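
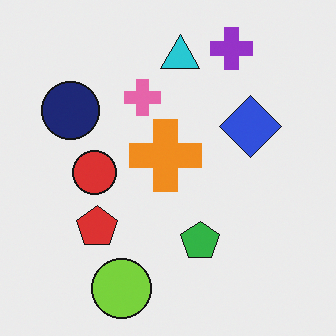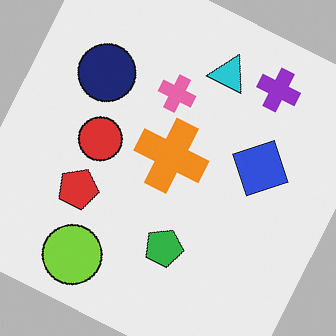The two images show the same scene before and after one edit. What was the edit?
The second image is the first rotated clockwise by a clearly visible amount.

Every shape is tilted by the same angle and the image corners show triangular fill wedges — a whole-image rotation by a non-right angle.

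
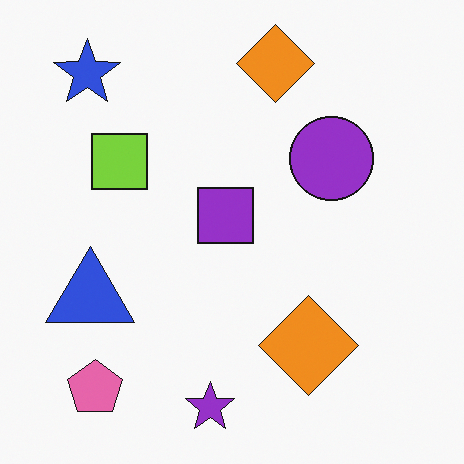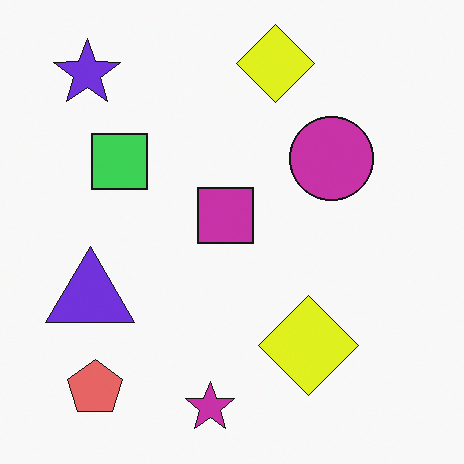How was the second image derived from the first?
It was hue-shifted by a small amount.

Every shape's color has rotated by the same amount around the hue wheel — a uniform hue shift.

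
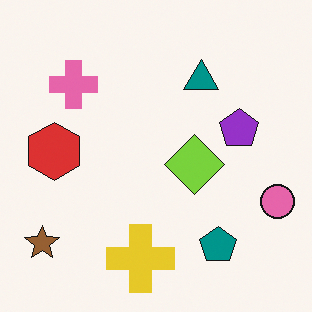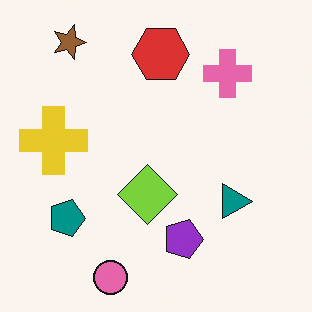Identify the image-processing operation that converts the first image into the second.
The transformation is: rotated 90° clockwise.

The brown star sits in the bottom-left of the first image and the top-left of the second — consistent with a whole-image 90° clockwise rotation.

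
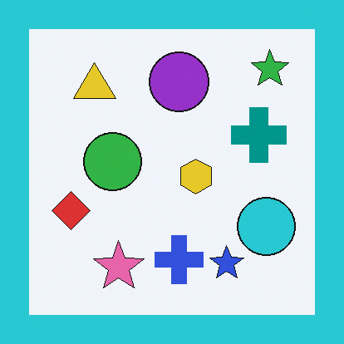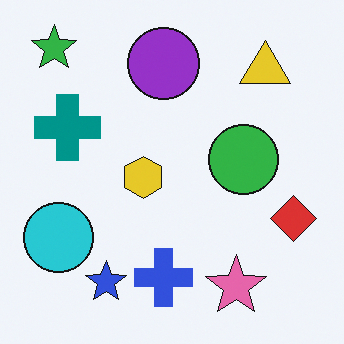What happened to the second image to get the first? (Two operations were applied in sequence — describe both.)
The first image is the second flipped horizontally (left ↔ right), then framed with a cyan border.

The red diamond is in the right of the second image and the left of the first — shapes on opposite sides of the vertical midline have swapped in a mirror flip. A solid cyan frame runs around the edge of the first image, with the content slightly shrunk inside it.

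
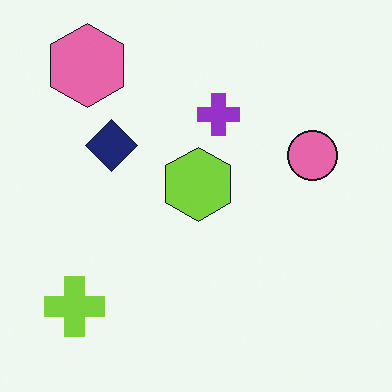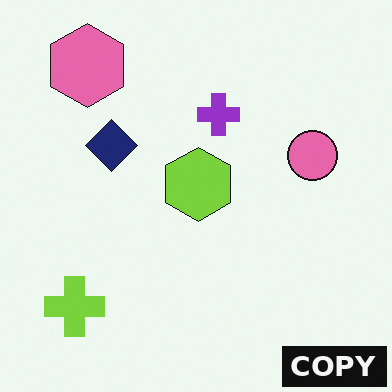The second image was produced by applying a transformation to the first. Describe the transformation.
The image was watermarked with the text "COPY" in the lower-right corner.

A dark label reading "COPY" appears in the lower-right corner.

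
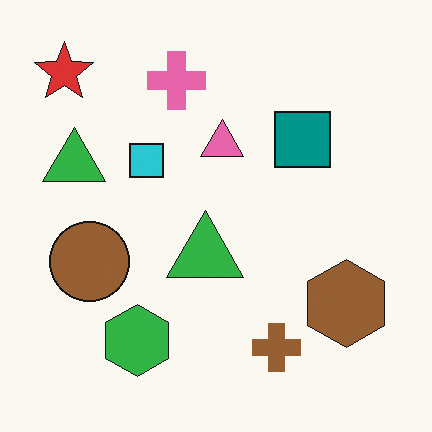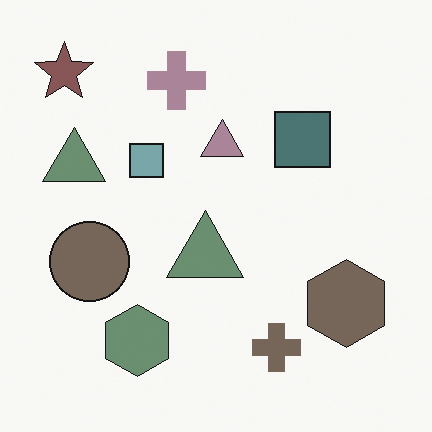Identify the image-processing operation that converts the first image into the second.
Heavily desaturated.

All colors are more muted and greyish — a global saturation change.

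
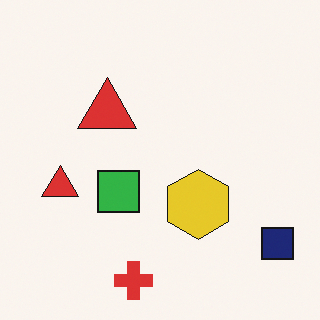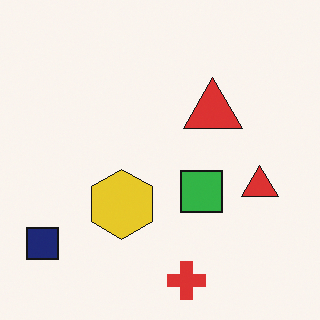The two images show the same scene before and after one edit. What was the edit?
The second image is the first flipped horizontally (left ↔ right).

The navy square is in the bottom-right of the first image and the bottom-left of the second — shapes on opposite sides of the vertical midline have swapped in a mirror flip.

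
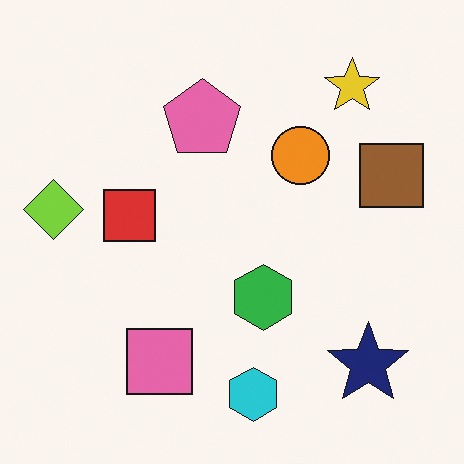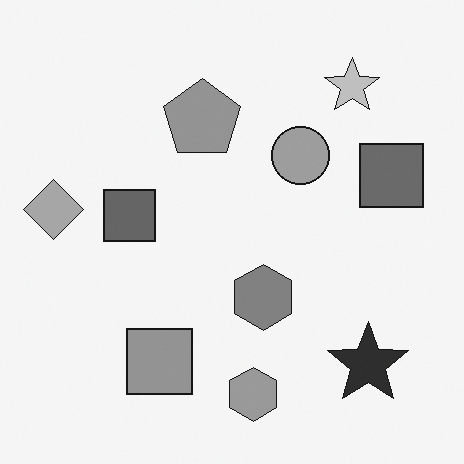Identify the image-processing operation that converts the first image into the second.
This is the original image converted to grayscale.

All color is removed — every shape is now a shade of grey.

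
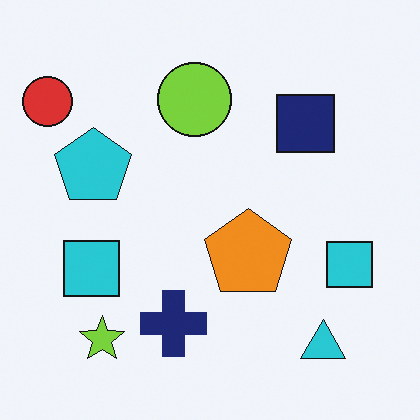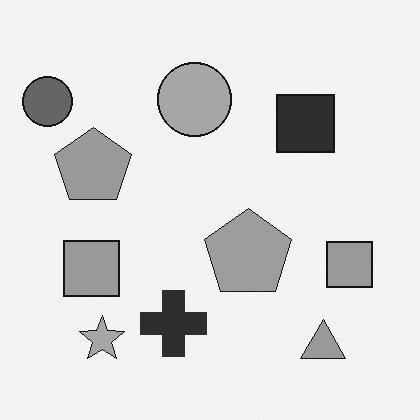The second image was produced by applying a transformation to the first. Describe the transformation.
This is the original image converted to grayscale.

All color is removed — every shape is now a shade of grey.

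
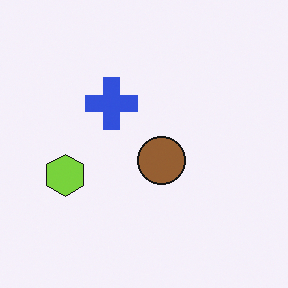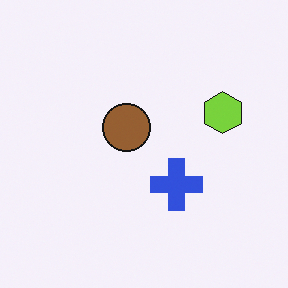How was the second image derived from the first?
This is the original image rotated 180°.

The lime hexagon sits in the left of the first image and the right of the second — consistent with a whole-image 180° rotation.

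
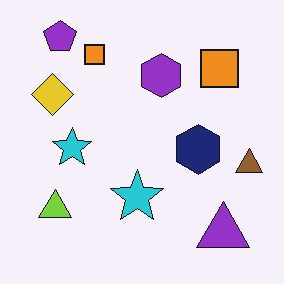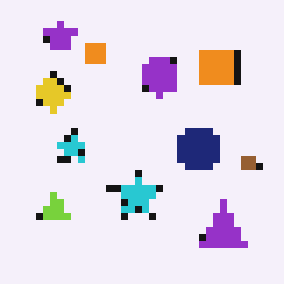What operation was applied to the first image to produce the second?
Pixelated into visible square blocks.

Shapes are reduced to large square blocks; fine edges and outlines are lost — a downscale-then-upscale (mosaic) effect.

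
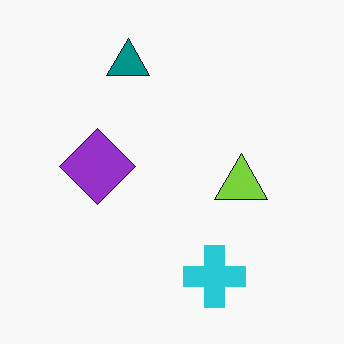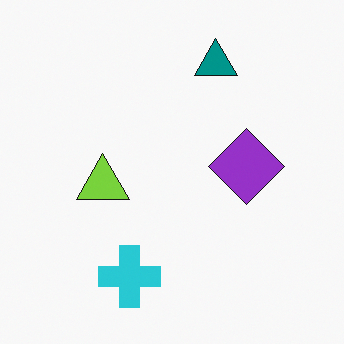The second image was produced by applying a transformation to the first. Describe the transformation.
It was flipped horizontally (left ↔ right).

The purple diamond is in the left of the first image and the right of the second — shapes on opposite sides of the vertical midline have swapped in a mirror flip.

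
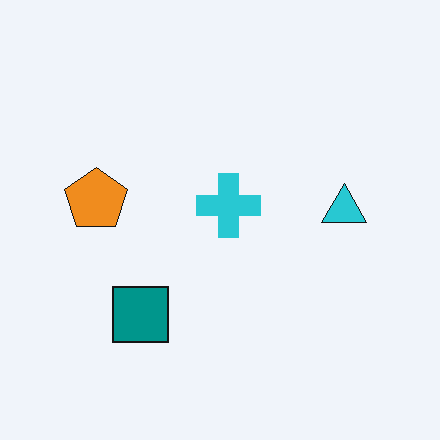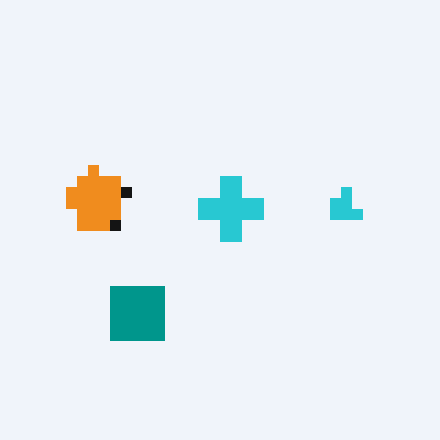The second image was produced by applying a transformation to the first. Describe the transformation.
The transformation is: heavily pixelated into large blocks.

Shapes are reduced to large square blocks; fine edges and outlines are lost — a downscale-then-upscale (mosaic) effect.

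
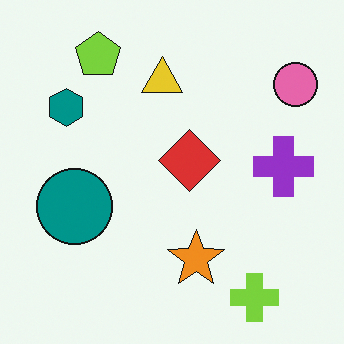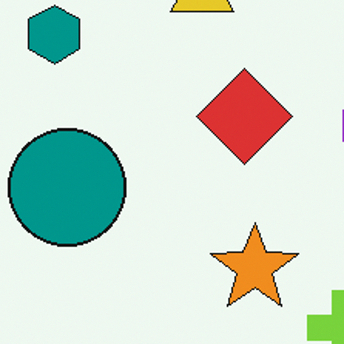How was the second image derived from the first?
It was cropped to a modestly smaller region and rescaled.

The visible shapes are larger and the field of view is narrower; shapes near the original edges may be partly or wholly outside the frame — a crop-and-rescale.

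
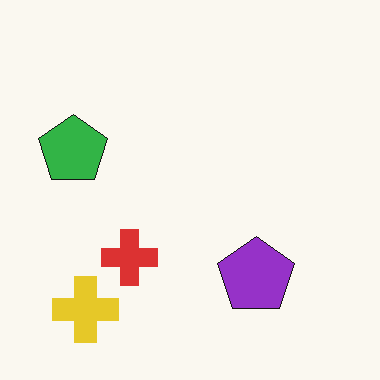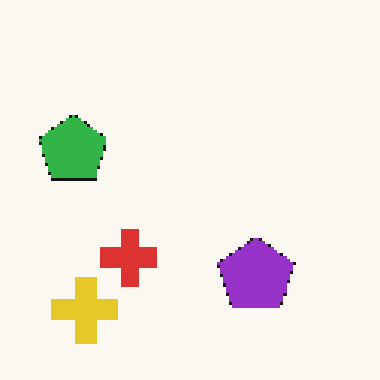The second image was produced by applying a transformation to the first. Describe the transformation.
It was lightly pixelated (a mild mosaic effect).

Shapes are reduced to large square blocks; fine edges and outlines are lost — a downscale-then-upscale (mosaic) effect.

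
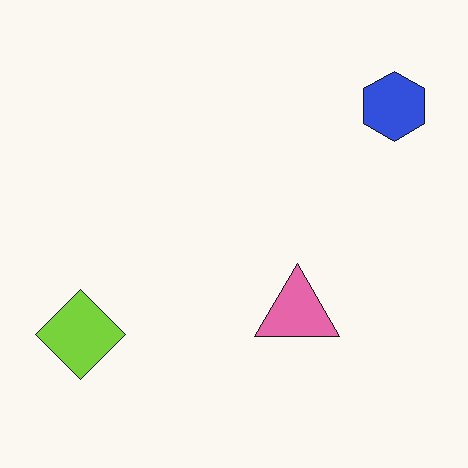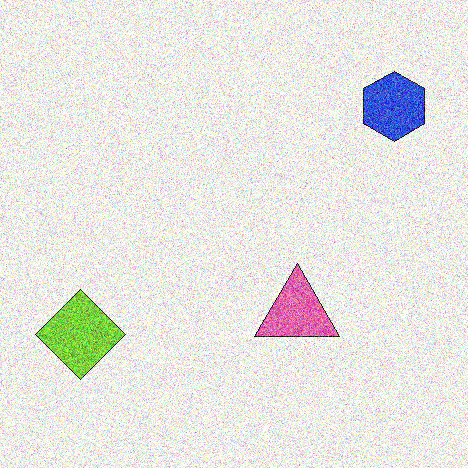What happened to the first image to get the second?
The image was degraded with strong gaussian noise.

Random speckle covers the whole image, including the flat background.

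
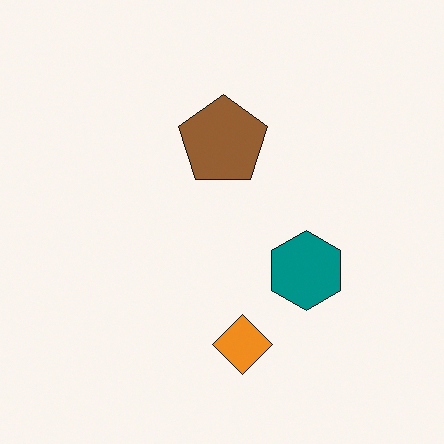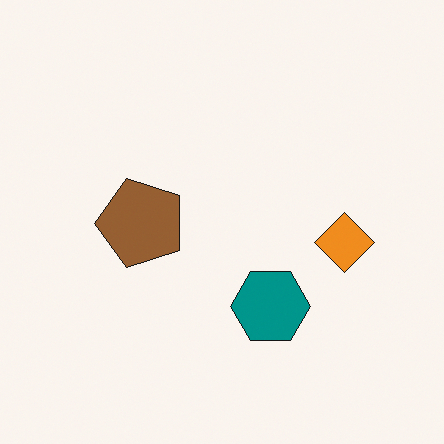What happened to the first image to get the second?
It was transposed (reflected across the top-left ↔ bottom-right diagonal).

Shapes have swapped their row and column positions — what was in the top-right is now in the bottom-left — a diagonal reflection.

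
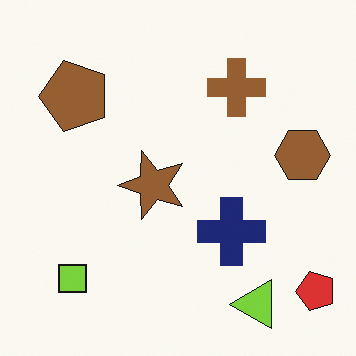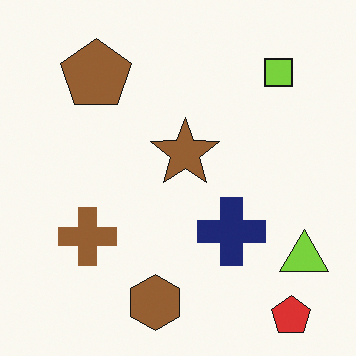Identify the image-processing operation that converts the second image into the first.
Transposed (reflected across the top-left ↔ bottom-right diagonal).

Shapes have swapped their row and column positions — what was in the top-right is now in the bottom-left — a diagonal reflection.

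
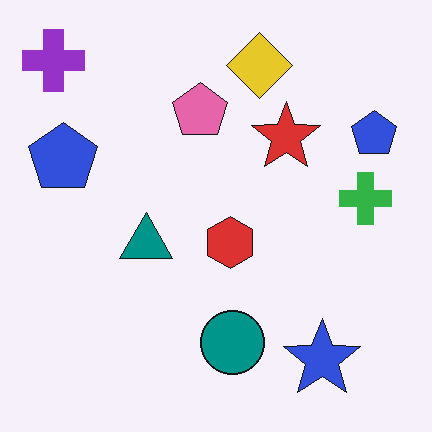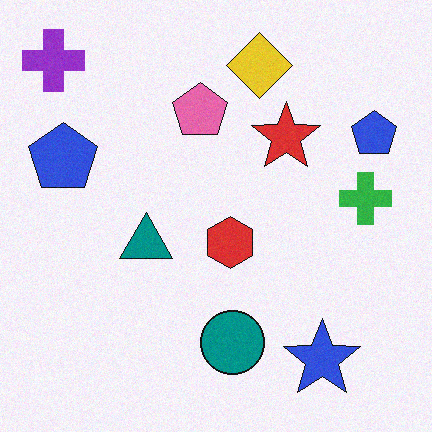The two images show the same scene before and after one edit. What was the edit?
Degraded with subtle gaussian noise.

Random speckle covers the whole image, including the flat background.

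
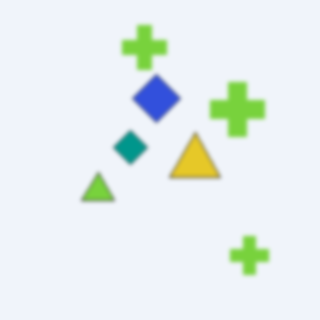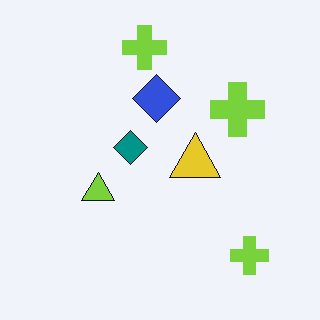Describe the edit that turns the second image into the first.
This is the original image lightly blurred.

Shape edges and outlines are uniformly softened across the whole image.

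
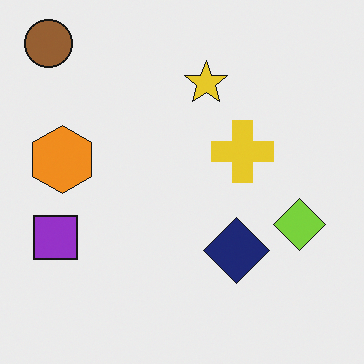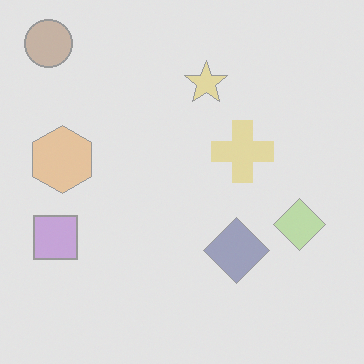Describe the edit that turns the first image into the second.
The transformation is: washed out (contrast reduced).

Tones are pushed toward mid-grey across the whole image — a global contrast change.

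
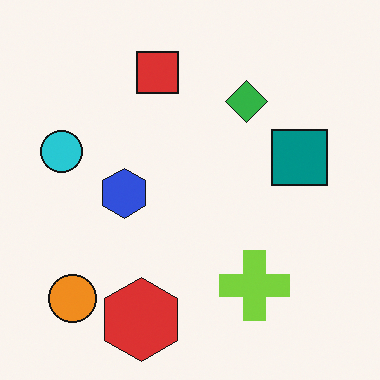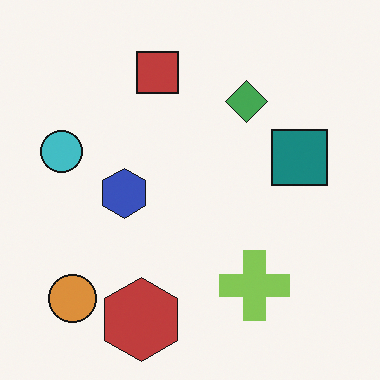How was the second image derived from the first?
The transformation is: slightly desaturated.

All colors are more muted and greyish — a global saturation change.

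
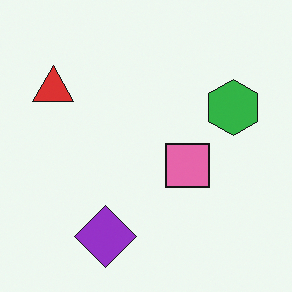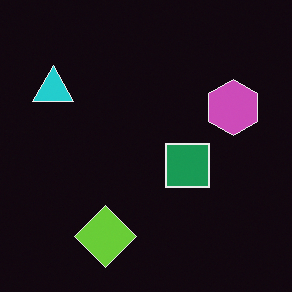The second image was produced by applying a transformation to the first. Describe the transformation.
Color-inverted (negative).

The light background has become dark and every shape's color is its complement — a photographic negative.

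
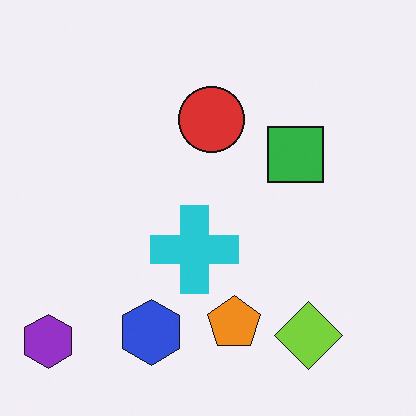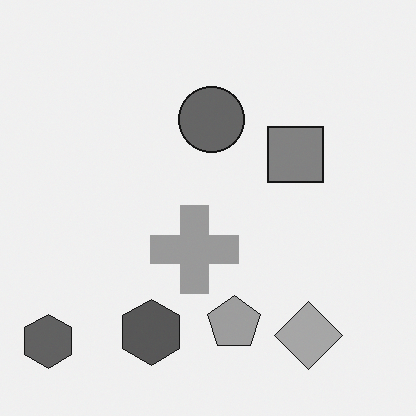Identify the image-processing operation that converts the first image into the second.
Converted to grayscale.

All color is removed — every shape is now a shade of grey.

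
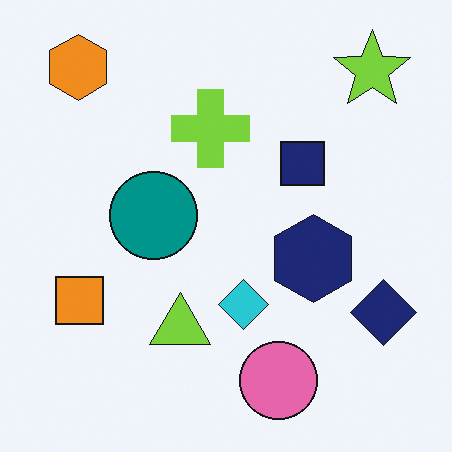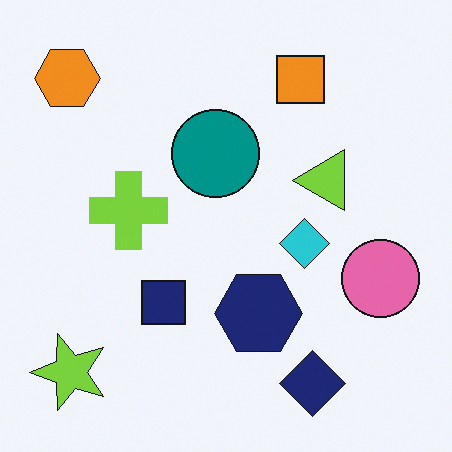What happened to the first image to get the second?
Transposed (reflected across the top-left ↔ bottom-right diagonal).

Shapes have swapped their row and column positions — what was in the top-right is now in the bottom-left — a diagonal reflection.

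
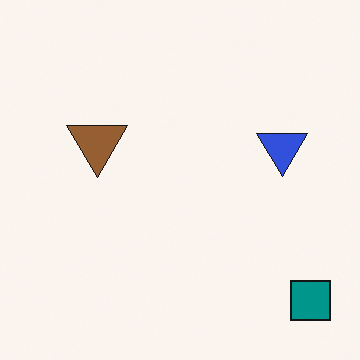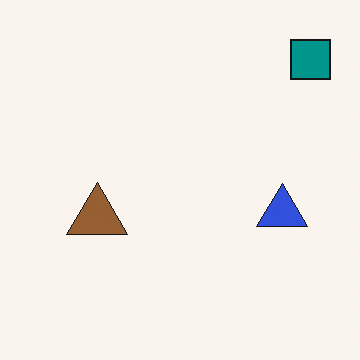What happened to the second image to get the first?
The transformation is: flipped vertically (top ↔ bottom).

The teal square is in the top-right of the second image and the bottom-right of the first — shapes on opposite sides of the horizontal midline have swapped in a mirror flip.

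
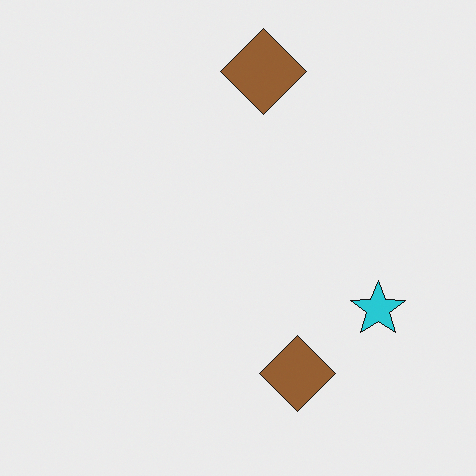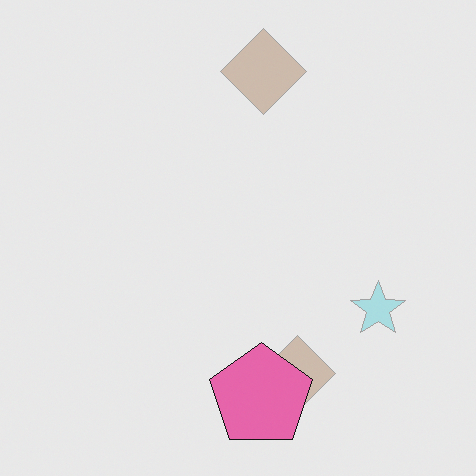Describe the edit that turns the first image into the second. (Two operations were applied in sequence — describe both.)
The transformation is: washed out (contrast reduced), then overlaid with an additional pink pentagon.

Tones are pushed toward mid-grey across the whole image — a global contrast change. A pink pentagon appears in the second image that is absent from the first.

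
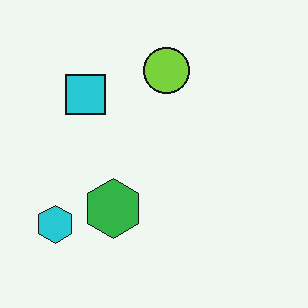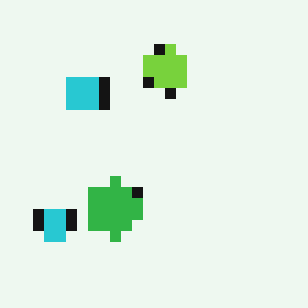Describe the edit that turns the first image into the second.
This is the original image heavily pixelated into large blocks.

Shapes are reduced to large square blocks; fine edges and outlines are lost — a downscale-then-upscale (mosaic) effect.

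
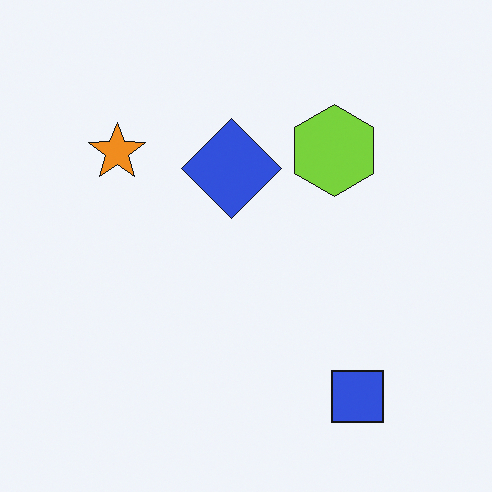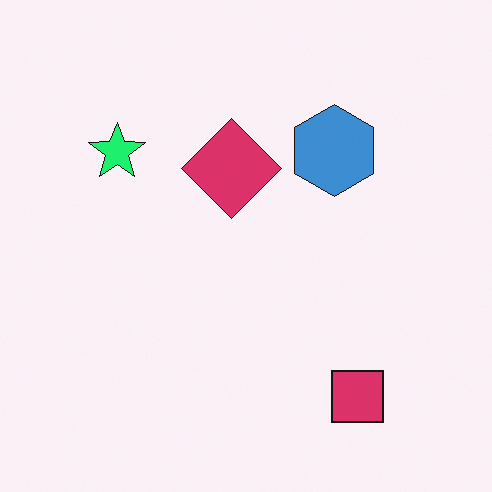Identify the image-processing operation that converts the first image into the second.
This is the original image hue-shifted noticeably.

Every shape's color has rotated by the same amount around the hue wheel — a uniform hue shift.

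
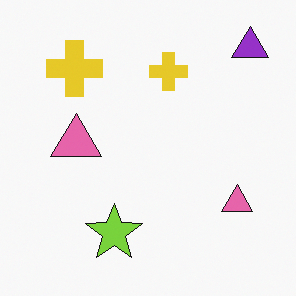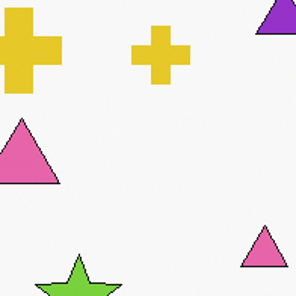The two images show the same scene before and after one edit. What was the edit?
The transformation is: cropped slightly and scaled back up.

The visible shapes are larger and the field of view is narrower; shapes near the original edges may be partly or wholly outside the frame — a crop-and-rescale.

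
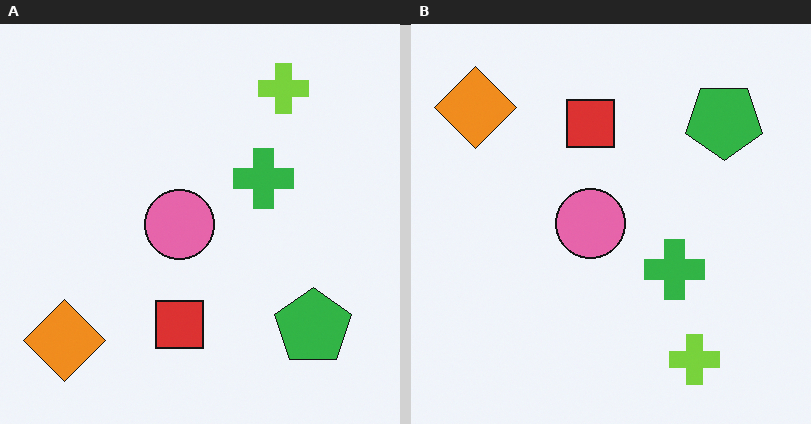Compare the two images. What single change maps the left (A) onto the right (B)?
Flipped vertically (top ↔ bottom).

The lime cross is in the top-right of the left (A) image and the bottom-right of the right (B) — shapes on opposite sides of the horizontal midline have swapped in a mirror flip.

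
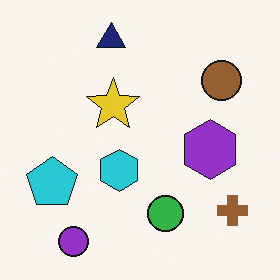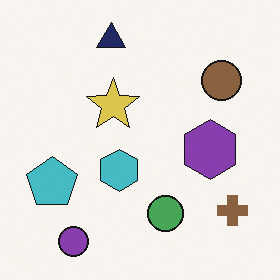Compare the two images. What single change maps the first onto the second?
This is the original image slightly desaturated.

All colors are more muted and greyish — a global saturation change.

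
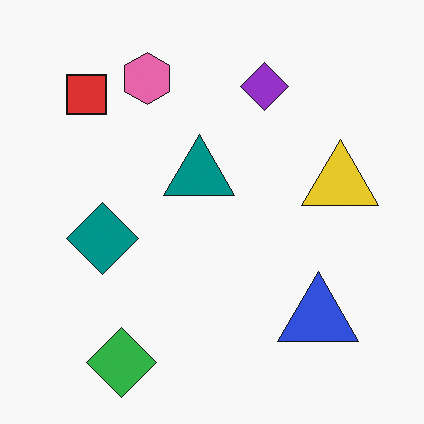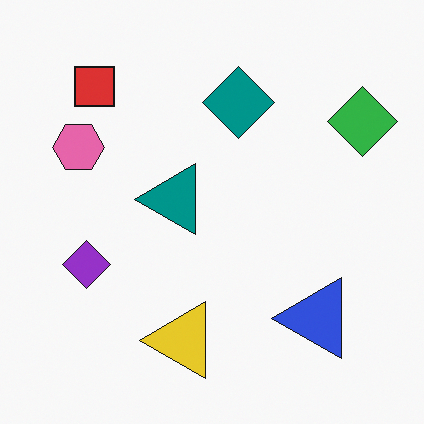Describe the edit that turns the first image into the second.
The image was transposed (reflected across the top-left ↔ bottom-right diagonal).

Shapes have swapped their row and column positions — what was in the top-right is now in the bottom-left — a diagonal reflection.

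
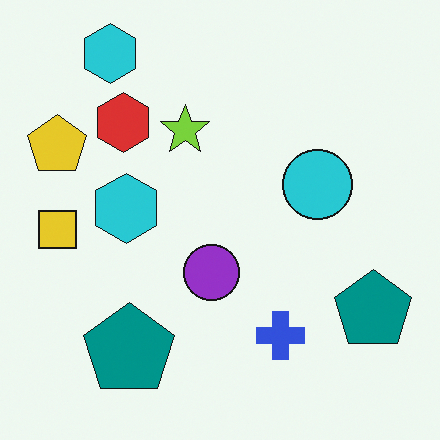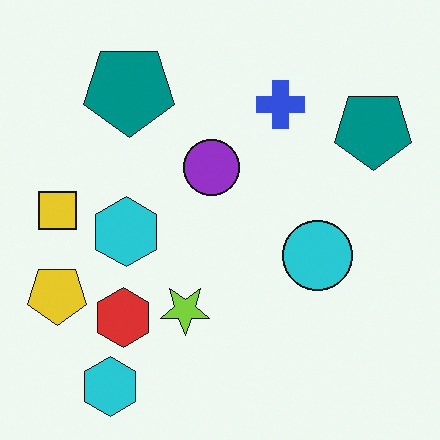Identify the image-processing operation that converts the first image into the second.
Flipped vertically (top ↔ bottom).

The blue cross is in the bottom of the first image and the top of the second — shapes on opposite sides of the horizontal midline have swapped in a mirror flip.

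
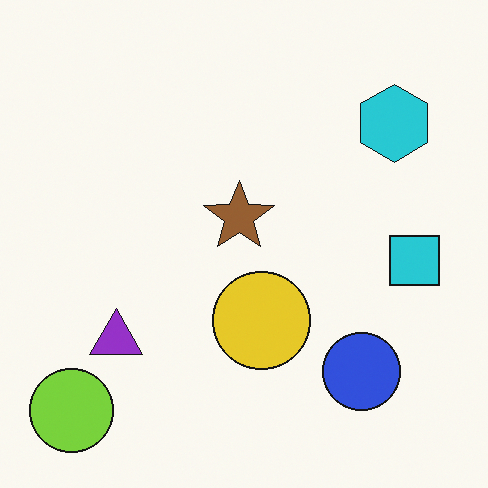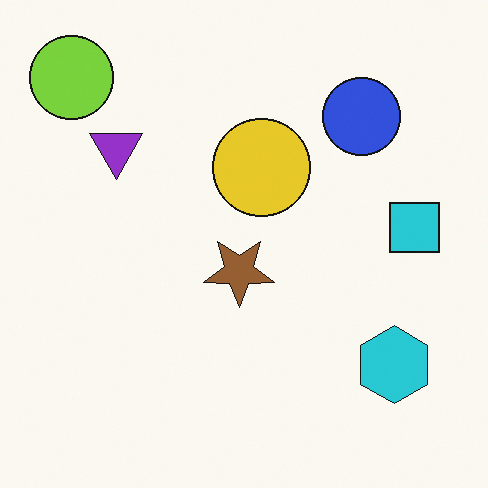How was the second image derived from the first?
This is the original image flipped vertically (top ↔ bottom).

The lime circle is in the bottom-left of the first image and the top-left of the second — shapes on opposite sides of the horizontal midline have swapped in a mirror flip.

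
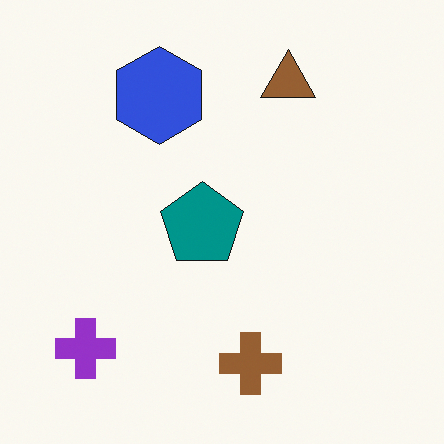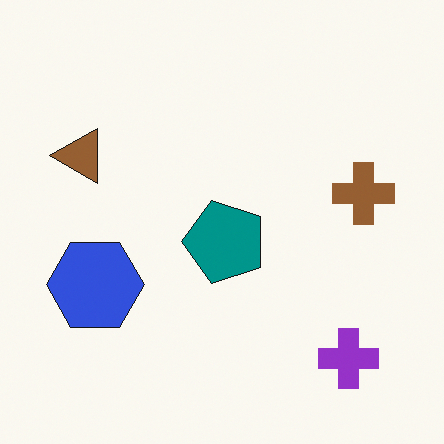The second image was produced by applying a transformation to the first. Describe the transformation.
The image was rotated 90° counter-clockwise.

The purple cross sits in the bottom-left of the first image and the bottom-right of the second — consistent with a whole-image 90° counter-clockwise rotation.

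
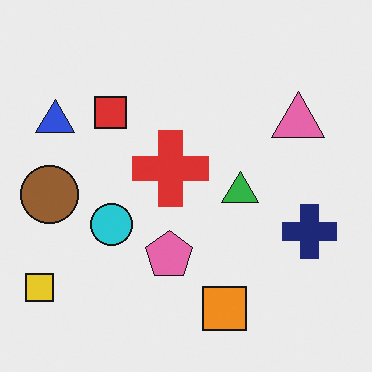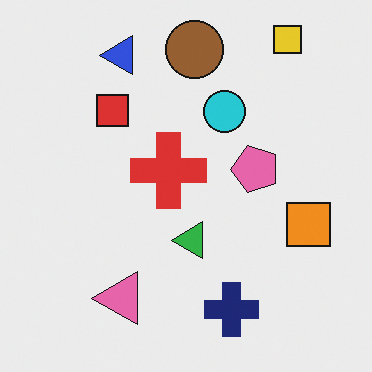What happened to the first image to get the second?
It was transposed (reflected across the top-left ↔ bottom-right diagonal).

Shapes have swapped their row and column positions — what was in the top-right is now in the bottom-left — a diagonal reflection.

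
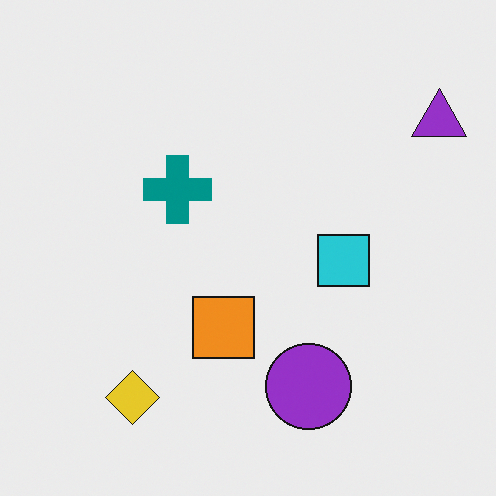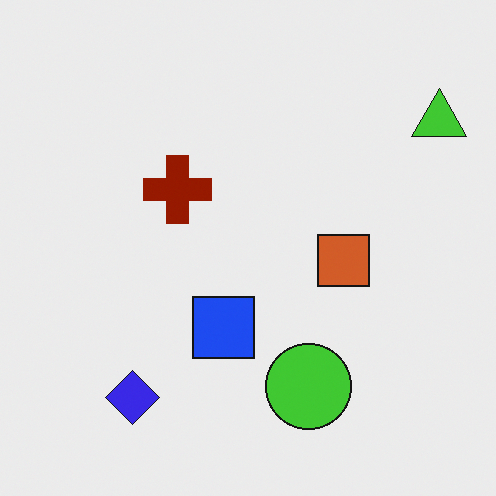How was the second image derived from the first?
Hue-shifted by a large amount.

Every shape's color has rotated by the same amount around the hue wheel — a uniform hue shift.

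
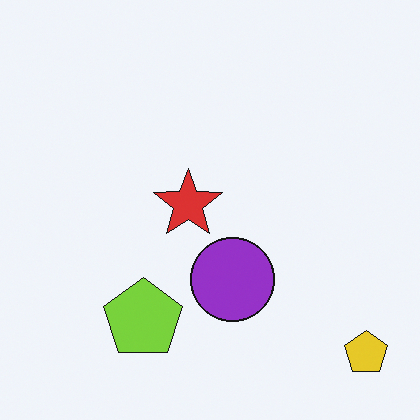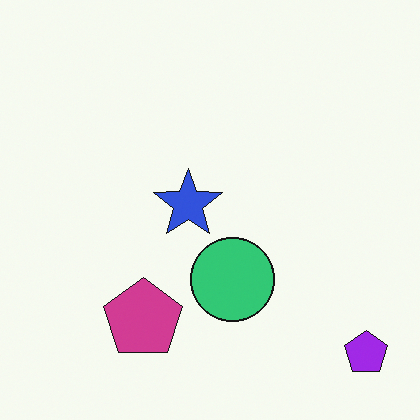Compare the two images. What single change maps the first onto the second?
It was hue-shifted by a large amount.

Every shape's color has rotated by the same amount around the hue wheel — a uniform hue shift.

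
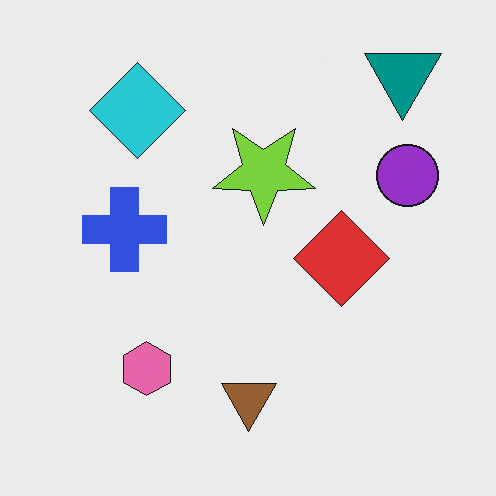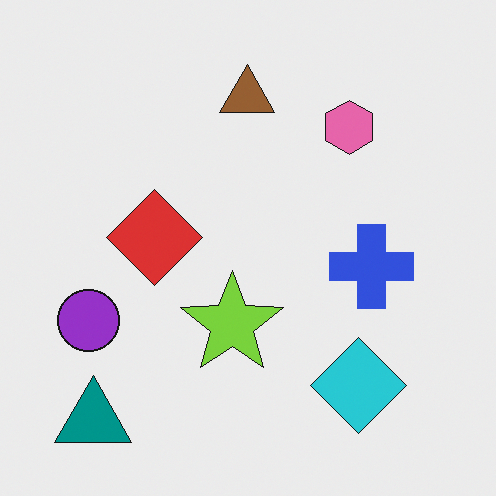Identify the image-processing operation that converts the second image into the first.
Rotated 180°.

The teal triangle sits in the bottom-left of the second image and the top-right of the first — consistent with a whole-image 180° rotation.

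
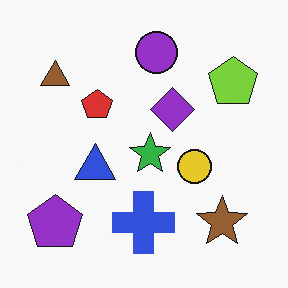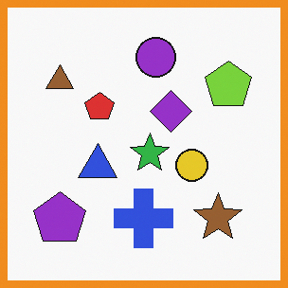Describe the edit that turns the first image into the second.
It was framed with a orange border.

A solid orange frame runs around the edge of the second image, with the content slightly shrunk inside it.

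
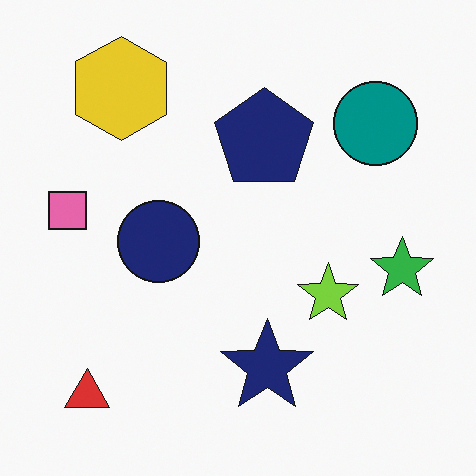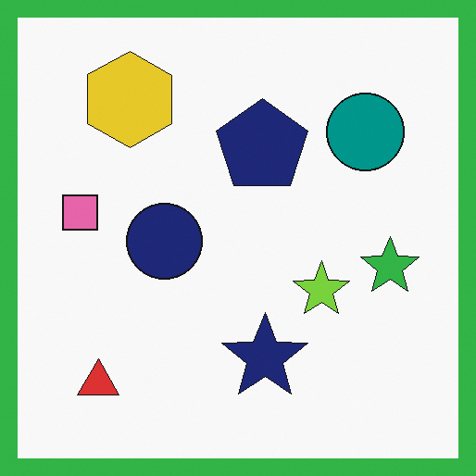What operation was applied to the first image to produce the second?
This is the original image framed with a green border.

A solid green frame runs around the edge of the second image, with the content slightly shrunk inside it.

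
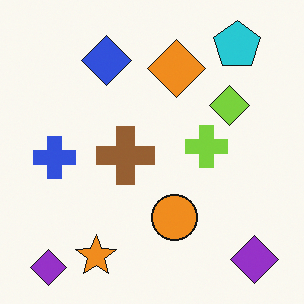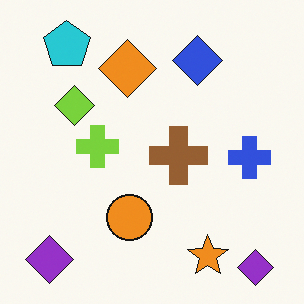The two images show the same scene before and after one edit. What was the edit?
Flipped horizontally (left ↔ right).

The blue cross is in the left of the first image and the right of the second — shapes on opposite sides of the vertical midline have swapped in a mirror flip.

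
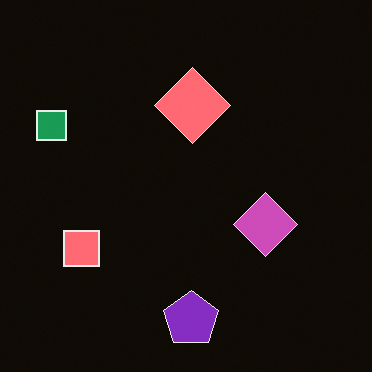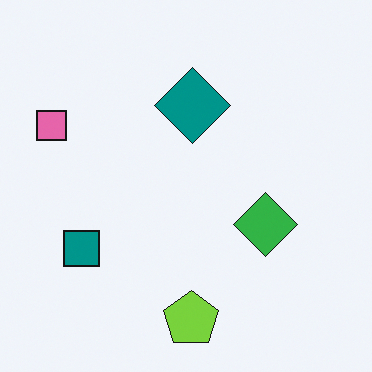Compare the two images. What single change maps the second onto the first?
This is the original image color-inverted (negative).

The light background has become dark and every shape's color is its complement — a photographic negative.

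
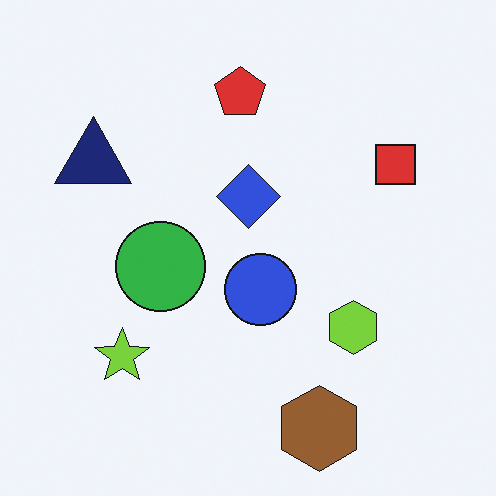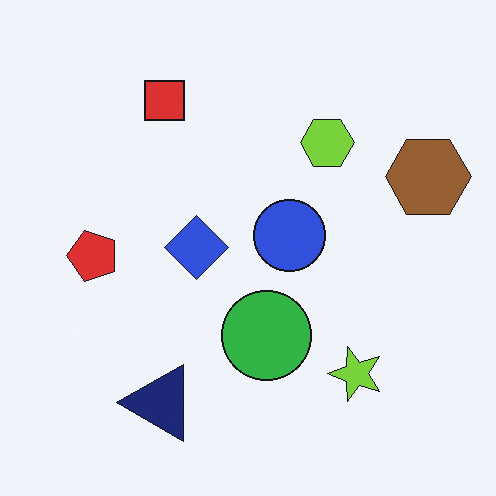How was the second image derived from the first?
The image was rotated 90° counter-clockwise.

The brown hexagon sits in the bottom of the first image and the right of the second — consistent with a whole-image 90° counter-clockwise rotation.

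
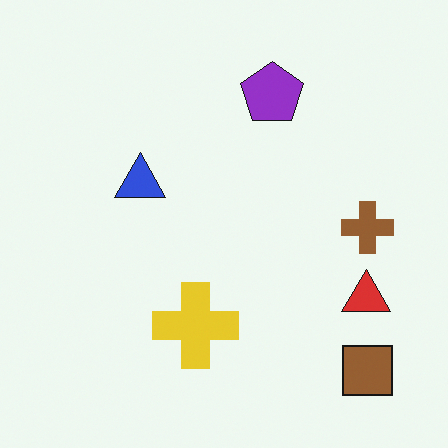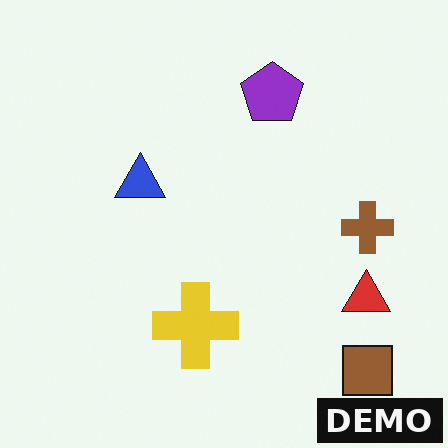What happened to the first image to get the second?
This is the original image watermarked with the text "DEMO" in the lower-right corner.

A dark label reading "DEMO" appears in the lower-right corner.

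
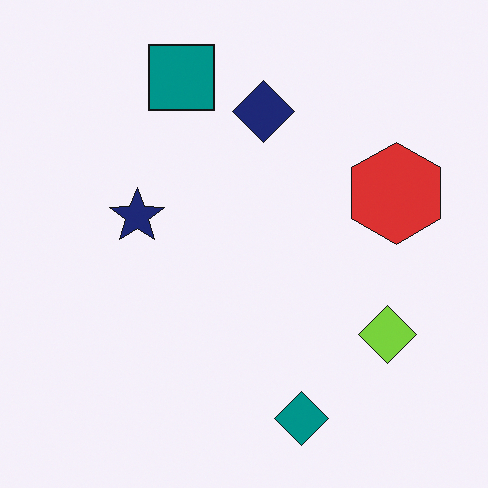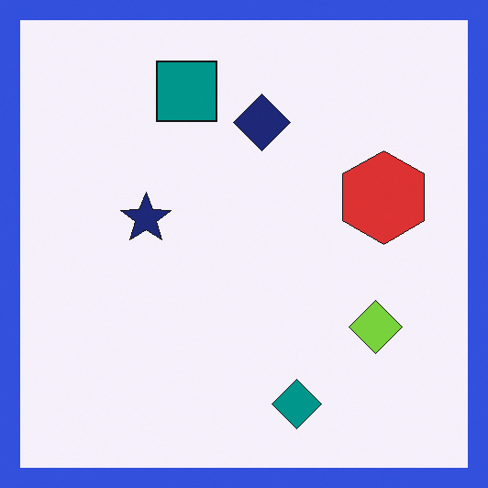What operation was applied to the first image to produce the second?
The image was framed with a blue border.

A solid blue frame runs around the edge of the second image, with the content slightly shrunk inside it.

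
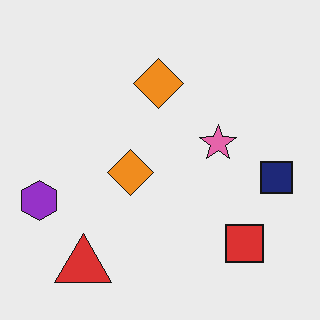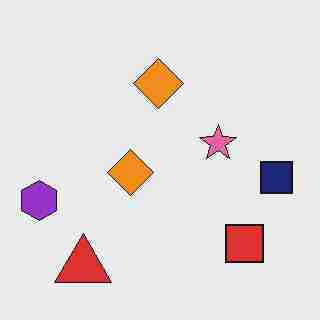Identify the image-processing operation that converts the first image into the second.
The second image is the first degraded with heavy JPEG compression.

Blocky 8×8 compression artifacts appear around shape edges and the flat background shows ringing — characteristic JPEG degradation.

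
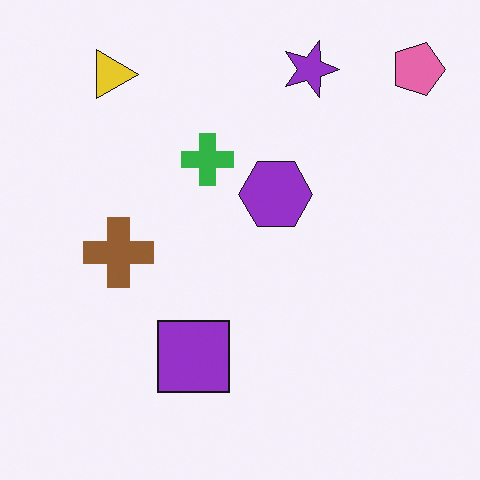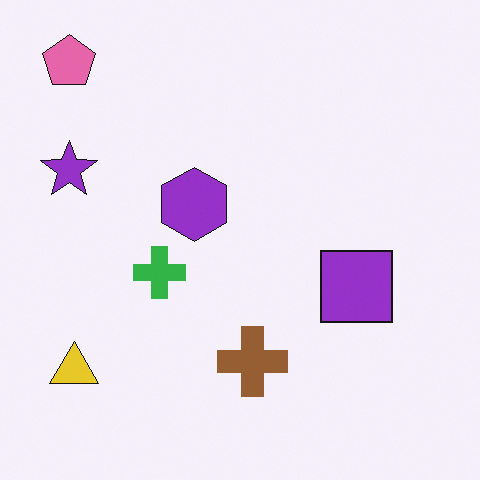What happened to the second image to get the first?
Rotated 90° clockwise.

The pink pentagon sits in the top-left of the second image and the top-right of the first — consistent with a whole-image 90° clockwise rotation.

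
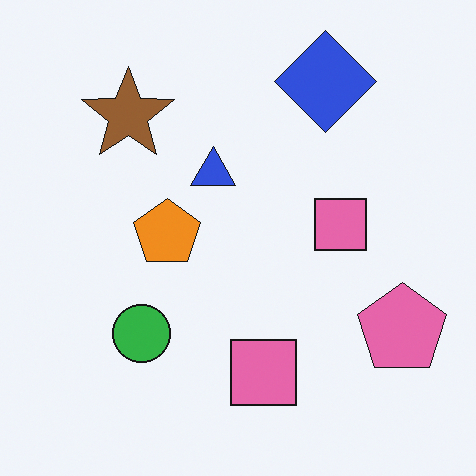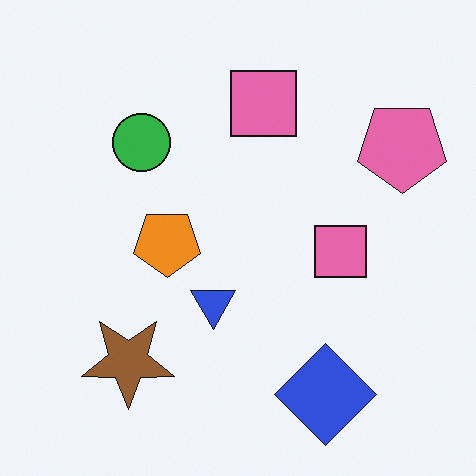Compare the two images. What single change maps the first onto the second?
The second image is the first flipped vertically (top ↔ bottom).

The blue diamond is in the top-right of the first image and the bottom-right of the second — shapes on opposite sides of the horizontal midline have swapped in a mirror flip.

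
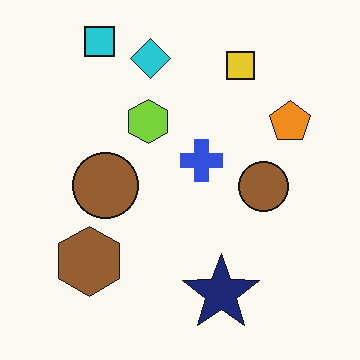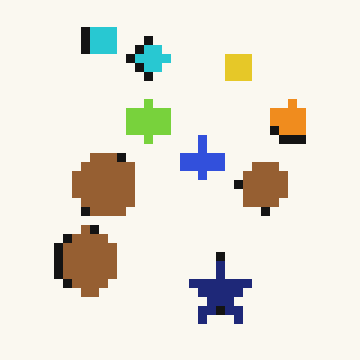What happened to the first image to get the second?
The second image is the first heavily pixelated into large blocks.

Shapes are reduced to large square blocks; fine edges and outlines are lost — a downscale-then-upscale (mosaic) effect.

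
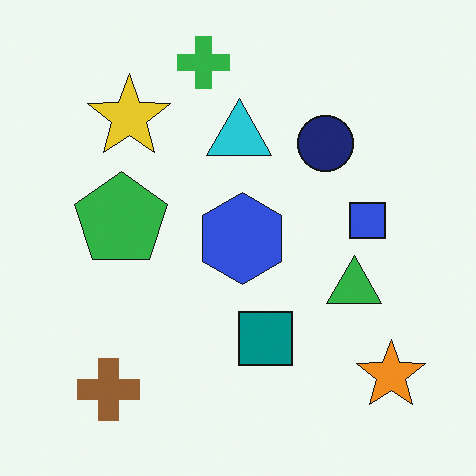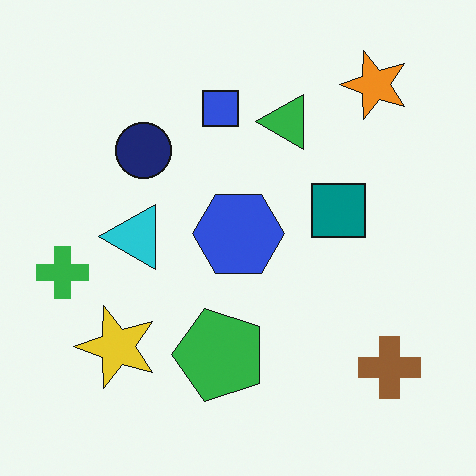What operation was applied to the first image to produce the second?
The transformation is: rotated 90° counter-clockwise.

The orange star sits in the bottom-right of the first image and the top-right of the second — consistent with a whole-image 90° counter-clockwise rotation.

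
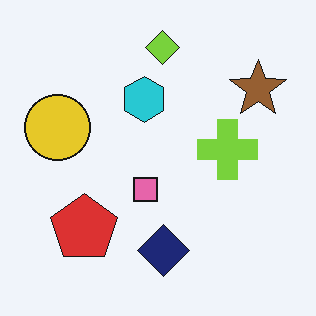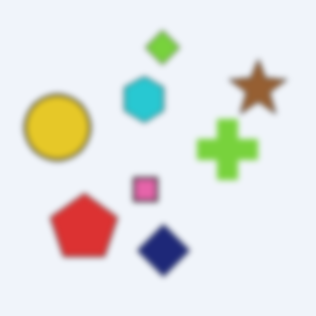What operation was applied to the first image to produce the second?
The image was noticeably gaussian-blurred.

Shape edges and outlines are uniformly softened across the whole image.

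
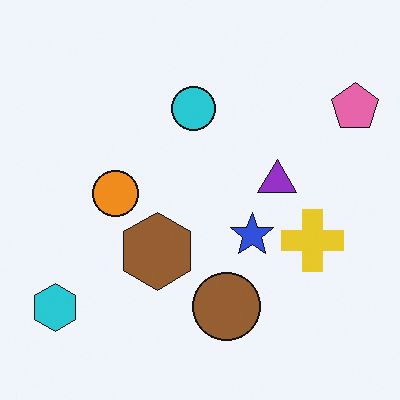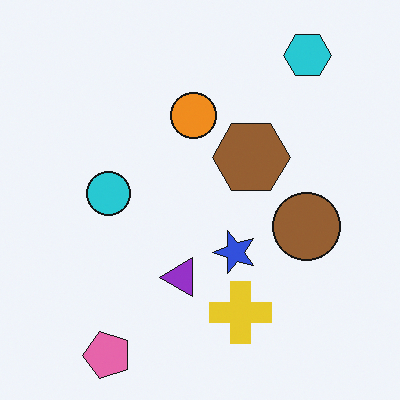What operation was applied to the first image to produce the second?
The transformation is: transposed (reflected across the top-left ↔ bottom-right diagonal).

Shapes have swapped their row and column positions — what was in the top-right is now in the bottom-left — a diagonal reflection.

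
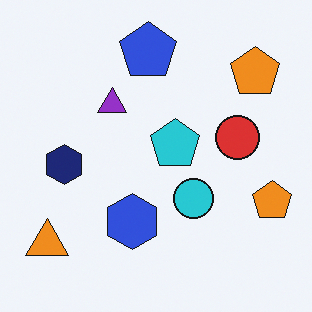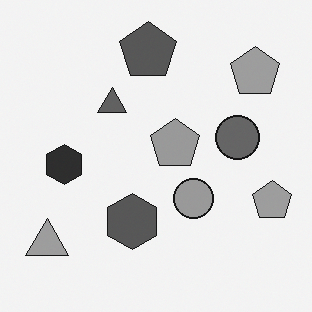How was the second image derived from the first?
Converted to grayscale.

All color is removed — every shape is now a shade of grey.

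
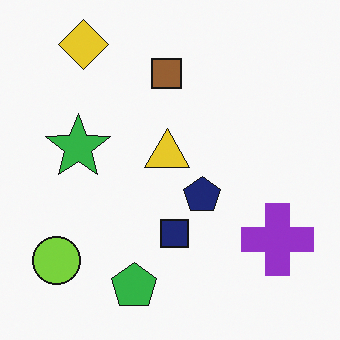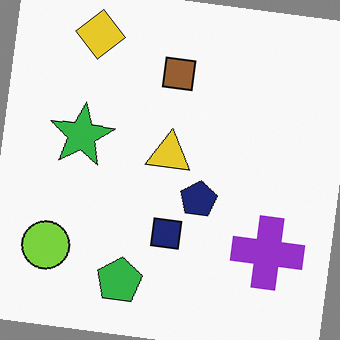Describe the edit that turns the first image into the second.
Rotated clockwise by a slight angle.

Every shape is tilted by the same angle and the image corners show triangular fill wedges — a whole-image rotation by a non-right angle.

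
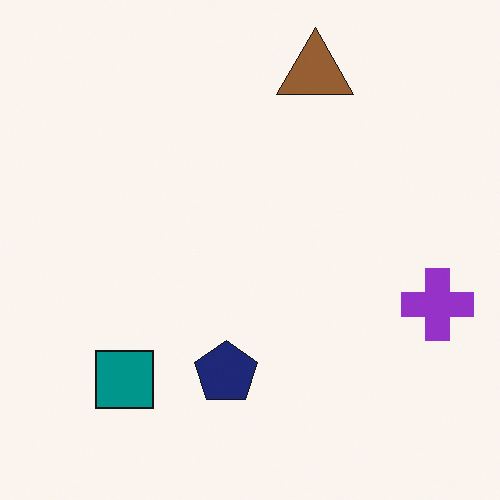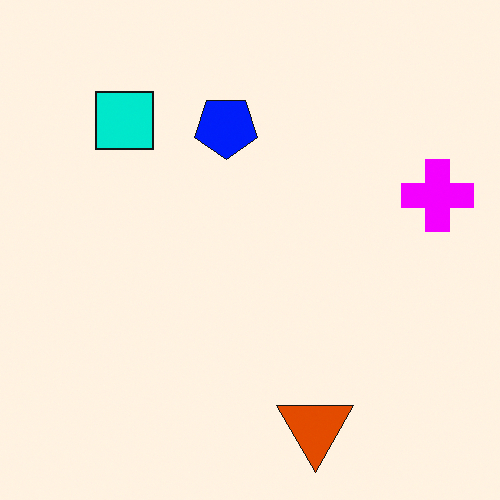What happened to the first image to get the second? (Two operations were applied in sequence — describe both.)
The image was flipped vertically (top ↔ bottom), then made much more vivid (saturation change).

The brown triangle is in the top of the first image and the bottom of the second — shapes on opposite sides of the horizontal midline have swapped in a mirror flip. All colors are more vivid — a global saturation change.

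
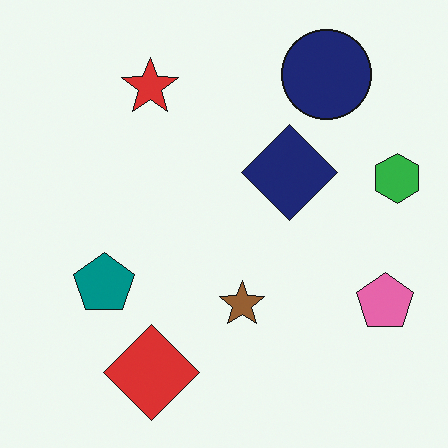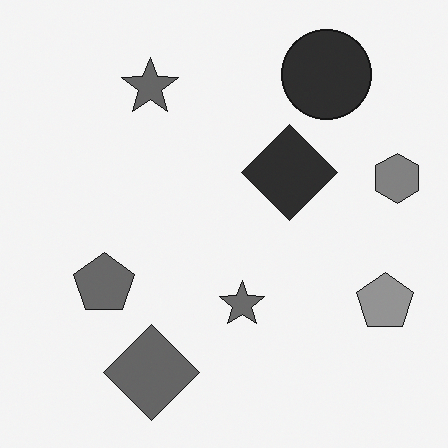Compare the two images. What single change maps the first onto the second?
The image was converted to grayscale.

All color is removed — every shape is now a shade of grey.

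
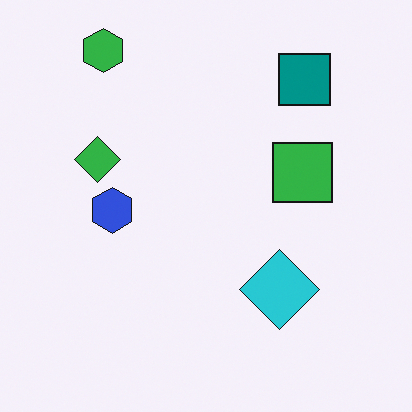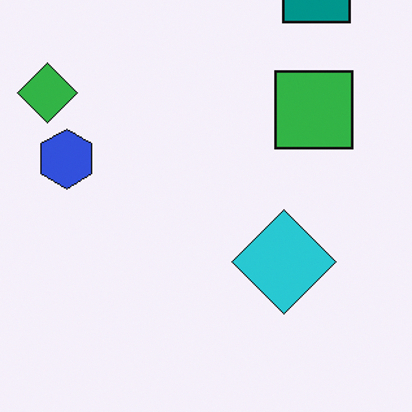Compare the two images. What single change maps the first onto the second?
This is the original image cropped slightly and scaled back up.

The visible shapes are larger and the field of view is narrower; shapes near the original edges may be partly or wholly outside the frame — a crop-and-rescale.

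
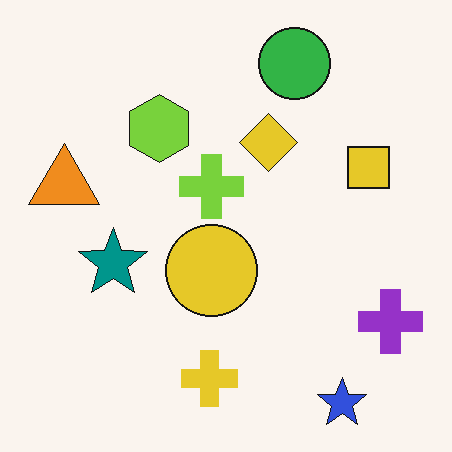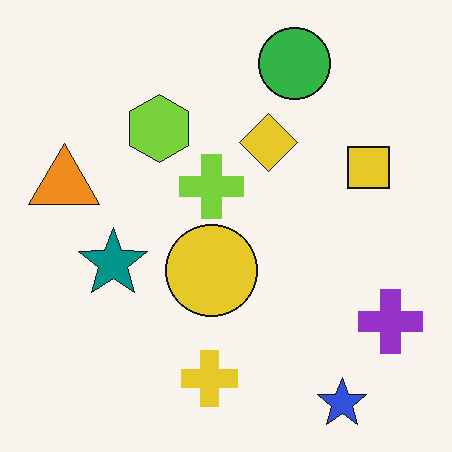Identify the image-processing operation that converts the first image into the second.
Given moderate JPEG compression.

Blocky 8×8 compression artifacts appear around shape edges and the flat background shows ringing — characteristic JPEG degradation.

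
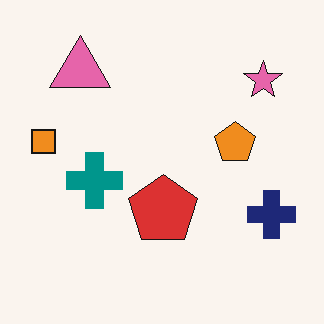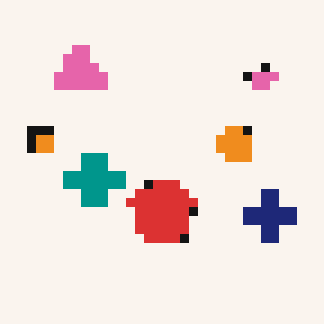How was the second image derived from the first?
The second image is the first coarsely pixelated.

Shapes are reduced to large square blocks; fine edges and outlines are lost — a downscale-then-upscale (mosaic) effect.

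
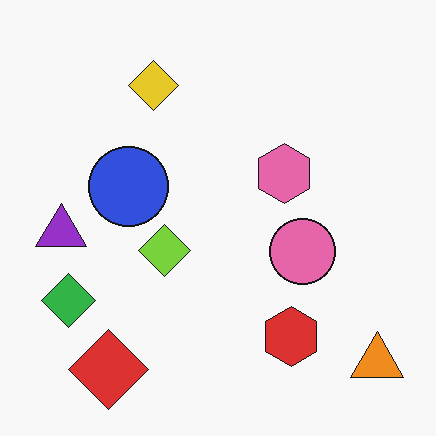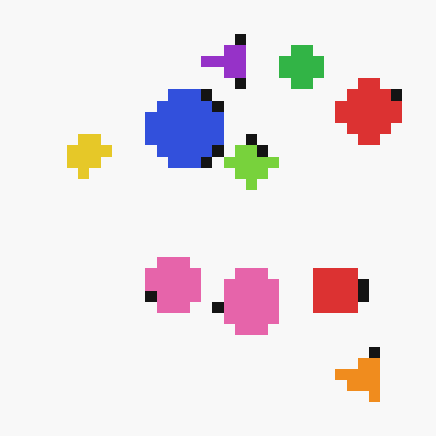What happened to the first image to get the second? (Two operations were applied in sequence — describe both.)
The image was coarsely pixelated, then transposed (reflected across the top-left ↔ bottom-right diagonal).

Shapes are reduced to large square blocks; fine edges and outlines are lost — a downscale-then-upscale (mosaic) effect. Shapes have swapped their row and column positions — what was in the top-right is now in the bottom-left — a diagonal reflection.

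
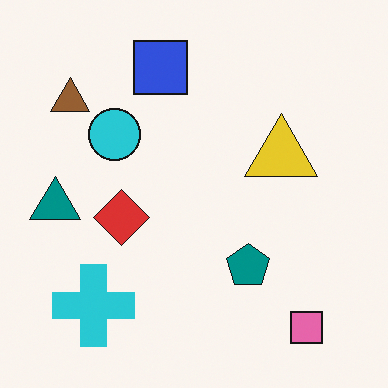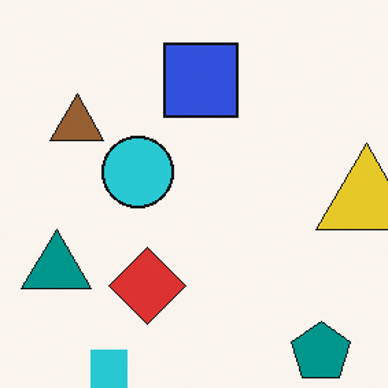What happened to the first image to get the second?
The transformation is: cropped to a modestly smaller region and rescaled.

The visible shapes are larger and the field of view is narrower; shapes near the original edges may be partly or wholly outside the frame — a crop-and-rescale.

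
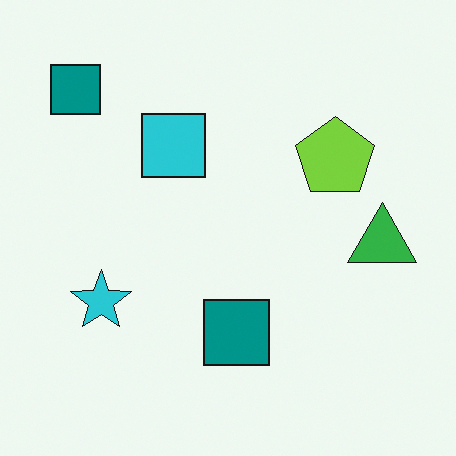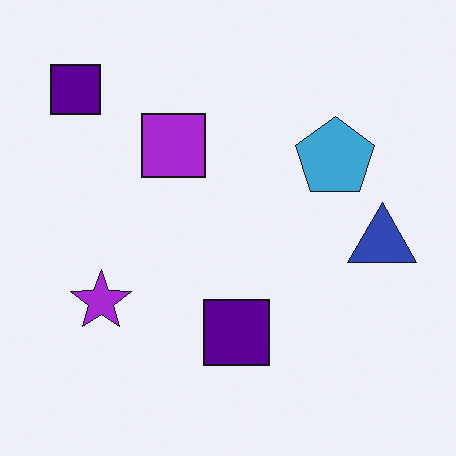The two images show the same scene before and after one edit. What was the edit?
This is the original image hue-shifted through roughly a third of the color wheel.

Every shape's color has rotated by the same amount around the hue wheel — a uniform hue shift.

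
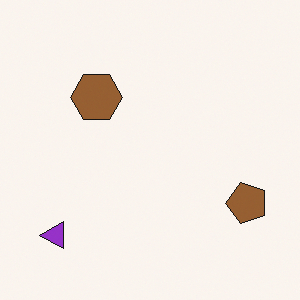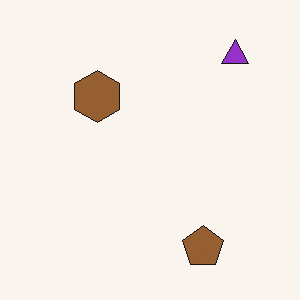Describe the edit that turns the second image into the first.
The image was transposed (reflected across the top-left ↔ bottom-right diagonal).

Shapes have swapped their row and column positions — what was in the top-right is now in the bottom-left — a diagonal reflection.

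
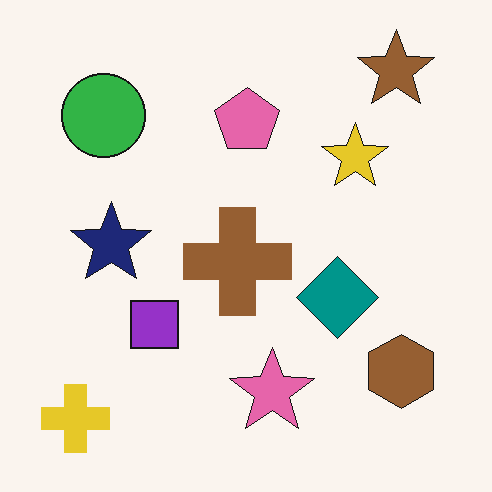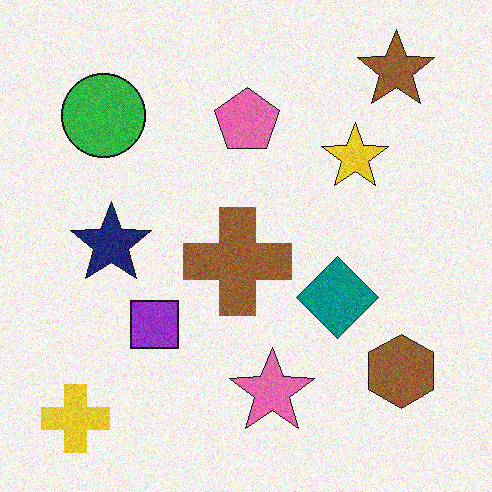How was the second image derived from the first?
The image was degraded with visible gaussian noise.

Random speckle covers the whole image, including the flat background.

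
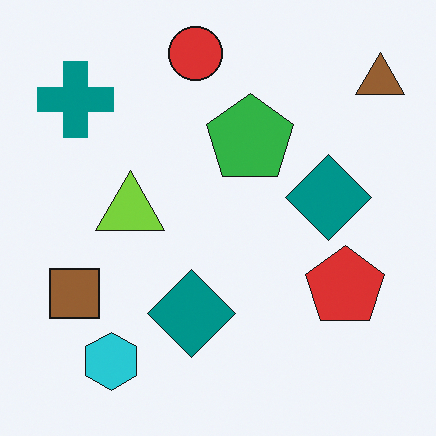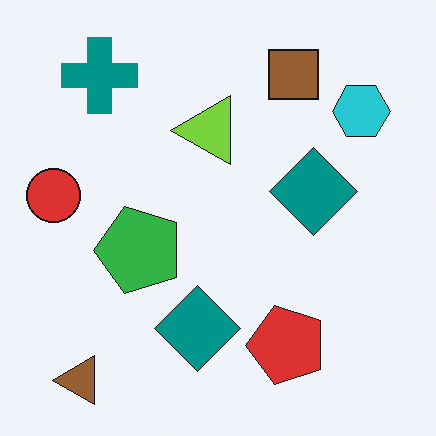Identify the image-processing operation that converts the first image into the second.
The second image is the first transposed (reflected across the top-left ↔ bottom-right diagonal).

Shapes have swapped their row and column positions — what was in the top-right is now in the bottom-left — a diagonal reflection.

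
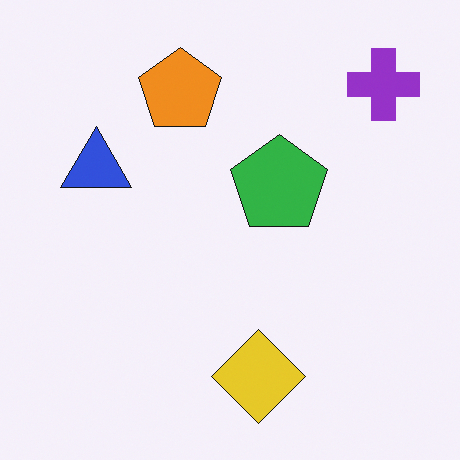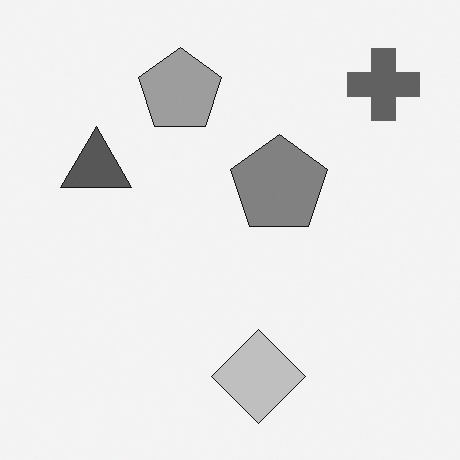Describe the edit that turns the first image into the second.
The second image is the first converted to grayscale.

All color is removed — every shape is now a shade of grey.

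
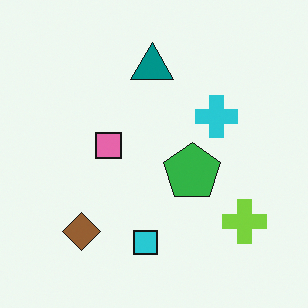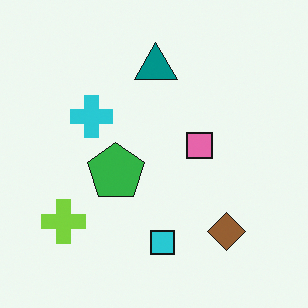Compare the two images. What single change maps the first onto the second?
It was flipped horizontally (left ↔ right).

The lime cross is in the bottom-right of the first image and the bottom-left of the second — shapes on opposite sides of the vertical midline have swapped in a mirror flip.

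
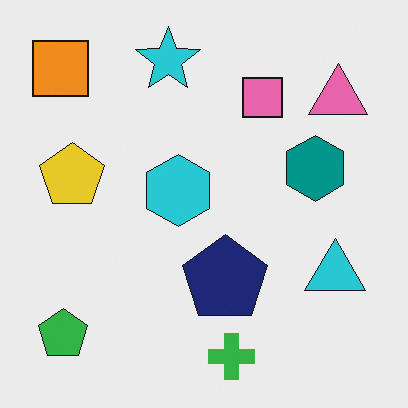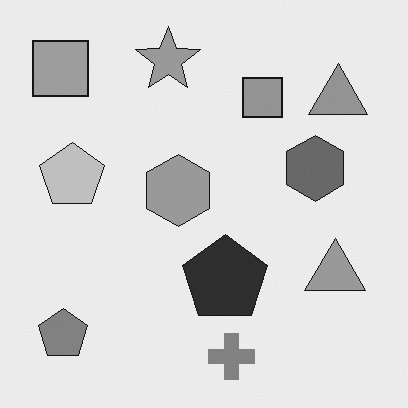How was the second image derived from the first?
The second image is the first converted to grayscale.

All color is removed — every shape is now a shade of grey.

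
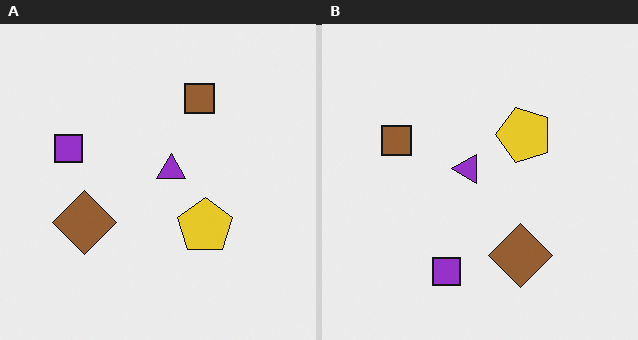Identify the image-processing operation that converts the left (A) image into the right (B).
The transformation is: rotated 90° counter-clockwise.

The purple square sits in the left of the left (A) image and the bottom of the right (B) — consistent with a whole-image 90° counter-clockwise rotation.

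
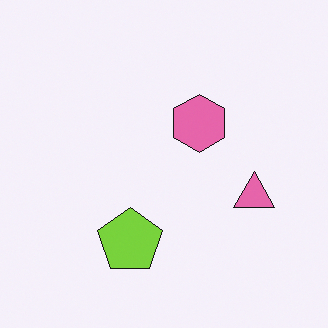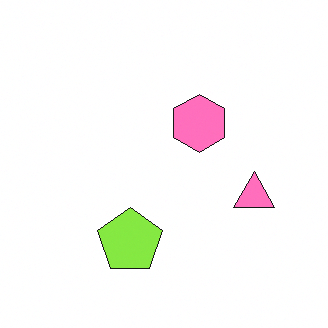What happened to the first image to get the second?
Slightly brightened.

Every pixel — background and shapes alike — is uniformly brightened.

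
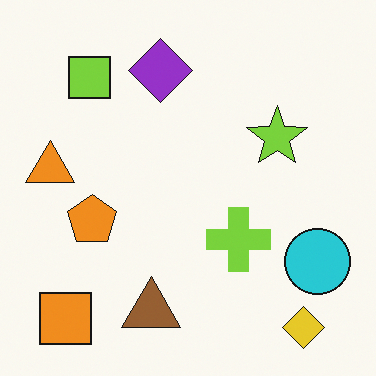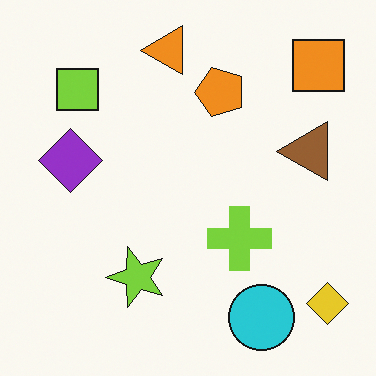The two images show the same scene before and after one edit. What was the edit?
The second image is the first transposed (reflected across the top-left ↔ bottom-right diagonal).

Shapes have swapped their row and column positions — what was in the top-right is now in the bottom-left — a diagonal reflection.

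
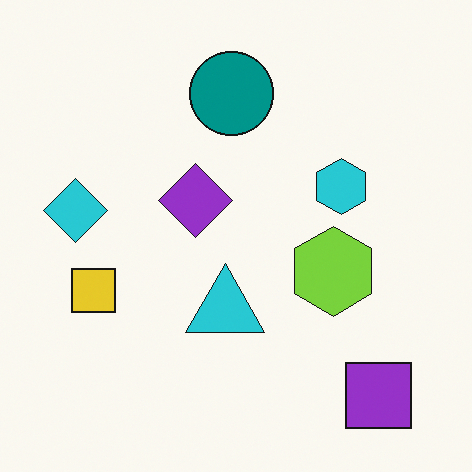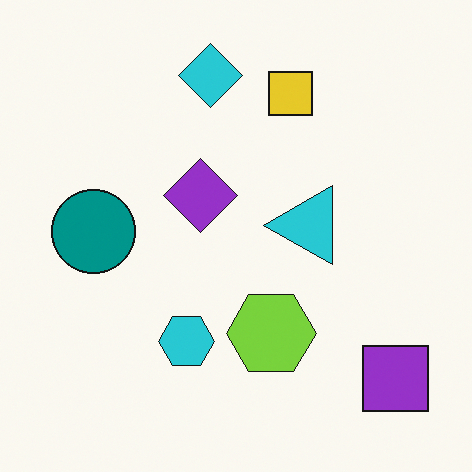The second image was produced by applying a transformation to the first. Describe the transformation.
The second image is the first transposed (reflected across the top-left ↔ bottom-right diagonal).

Shapes have swapped their row and column positions — what was in the top-right is now in the bottom-left — a diagonal reflection.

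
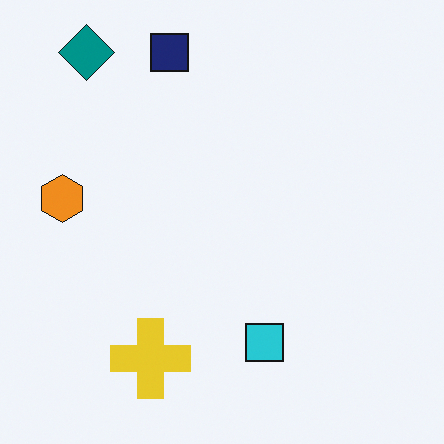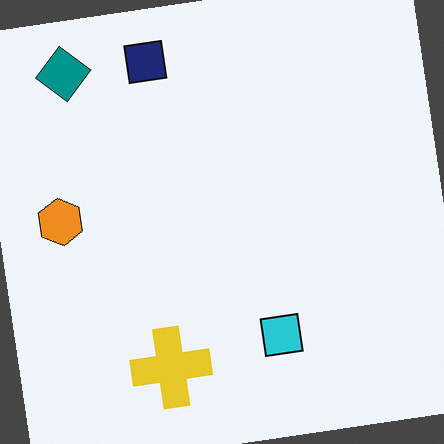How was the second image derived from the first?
It was rotated counter-clockwise by a small amount.

Every shape is tilted by the same angle and the image corners show triangular fill wedges — a whole-image rotation by a non-right angle.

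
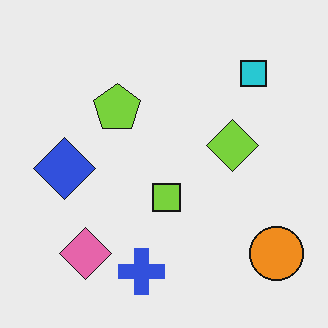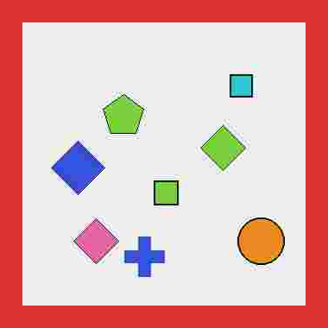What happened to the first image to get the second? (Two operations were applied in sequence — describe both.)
The image was heavily JPEG-compressed with obvious blocking artifacts, then framed with a red border.

Blocky 8×8 compression artifacts appear around shape edges and the flat background shows ringing — characteristic JPEG degradation. A solid red frame runs around the edge of the second image, with the content slightly shrunk inside it.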